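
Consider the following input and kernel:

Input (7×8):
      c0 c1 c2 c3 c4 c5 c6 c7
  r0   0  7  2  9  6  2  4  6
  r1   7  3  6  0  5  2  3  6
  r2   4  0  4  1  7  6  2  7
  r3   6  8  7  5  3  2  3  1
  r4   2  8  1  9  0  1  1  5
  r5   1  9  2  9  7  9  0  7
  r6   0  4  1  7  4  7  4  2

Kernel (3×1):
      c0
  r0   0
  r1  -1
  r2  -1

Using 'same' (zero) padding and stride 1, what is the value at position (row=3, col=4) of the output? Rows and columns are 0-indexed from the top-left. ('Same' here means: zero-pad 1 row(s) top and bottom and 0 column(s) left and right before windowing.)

-3

The receptive field on the zero-padded input at this output position is [7 / 3 / 0]. Elementwise product with the kernel and sum: 3·-1 + 0·-1.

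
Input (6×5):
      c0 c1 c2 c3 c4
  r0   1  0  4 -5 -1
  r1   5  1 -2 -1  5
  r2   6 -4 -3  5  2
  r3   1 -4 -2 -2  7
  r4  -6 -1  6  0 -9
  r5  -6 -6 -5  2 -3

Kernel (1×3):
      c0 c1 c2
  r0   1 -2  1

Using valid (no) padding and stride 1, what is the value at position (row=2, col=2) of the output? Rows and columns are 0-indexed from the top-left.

The receptive field on the input at this output position is [-3 5 2]. Elementwise product with the kernel and sum: -3·1 + 5·-2 + 2·1.

-11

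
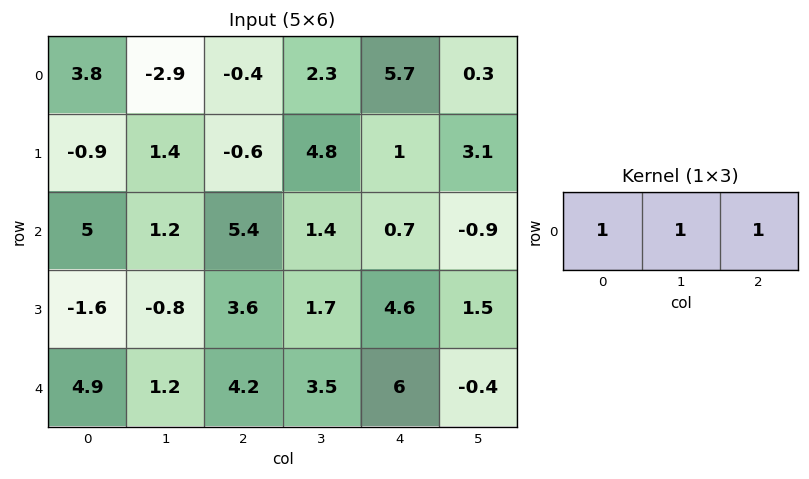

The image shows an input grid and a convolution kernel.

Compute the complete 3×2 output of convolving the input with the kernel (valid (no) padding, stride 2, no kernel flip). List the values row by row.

Output[0,0]: The receptive field on the input at this output position is [3.8 -2.9 -0.4]. Elementwise product with the kernel and sum: 3.8·1 + -2.9·1 + -0.4·1.
Output[0,1]: The receptive field on the input at this output position is [-0.4 2.3 5.7]. Elementwise product with the kernel and sum: -0.4·1 + 2.3·1 + 5.7·1.

0.5 7.6
11.6 7.5
10.3 13.7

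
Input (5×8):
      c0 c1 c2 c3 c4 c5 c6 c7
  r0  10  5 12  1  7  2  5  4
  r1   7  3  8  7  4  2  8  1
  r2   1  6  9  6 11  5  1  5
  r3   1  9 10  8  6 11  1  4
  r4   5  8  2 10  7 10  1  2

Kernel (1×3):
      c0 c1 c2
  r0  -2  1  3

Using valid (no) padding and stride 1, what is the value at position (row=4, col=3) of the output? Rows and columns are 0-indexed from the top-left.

17

The receptive field on the input at this output position is [10 7 10]. Elementwise product with the kernel and sum: 10·-2 + 7·1 + 10·3.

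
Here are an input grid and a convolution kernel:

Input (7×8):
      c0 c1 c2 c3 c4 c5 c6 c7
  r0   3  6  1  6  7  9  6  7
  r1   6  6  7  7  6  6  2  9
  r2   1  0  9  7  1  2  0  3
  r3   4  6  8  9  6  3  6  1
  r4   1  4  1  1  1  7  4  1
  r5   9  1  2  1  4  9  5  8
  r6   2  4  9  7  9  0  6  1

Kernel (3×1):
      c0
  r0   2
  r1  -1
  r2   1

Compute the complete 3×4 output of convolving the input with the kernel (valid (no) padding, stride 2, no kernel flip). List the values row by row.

1 4 9 10
-1 11 -3 -2
-5 9 7 9

Output[0,0]: The receptive field on the input at this output position is [3 / 6 / 1]. Elementwise product with the kernel and sum: 3·2 + 6·-1 + 1·1.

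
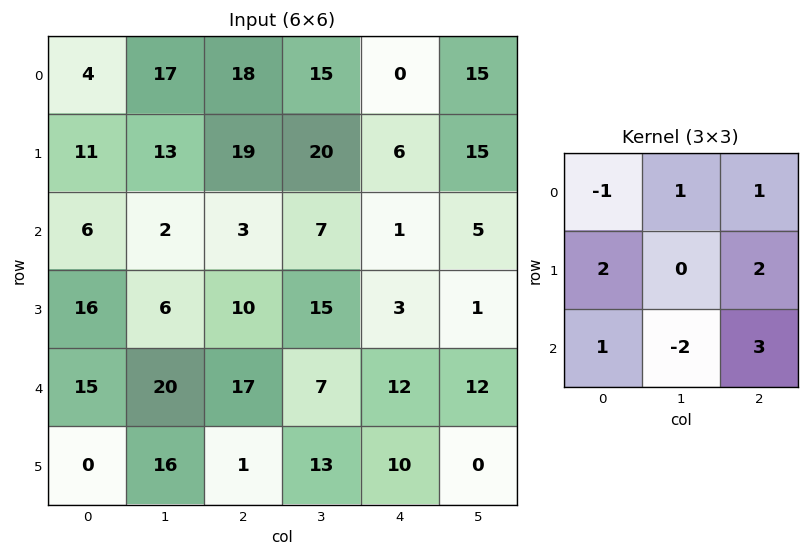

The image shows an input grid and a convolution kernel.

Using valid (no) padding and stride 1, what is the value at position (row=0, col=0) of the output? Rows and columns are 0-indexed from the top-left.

The receptive field on the input at this output position is [4 17 18 / 11 13 19 / 6 2 3]. Elementwise product with the kernel and sum: 4·-1 + 17·1 + 18·1 + 11·2 + 19·2 + 6·1 + 2·-2 + 3·3.

102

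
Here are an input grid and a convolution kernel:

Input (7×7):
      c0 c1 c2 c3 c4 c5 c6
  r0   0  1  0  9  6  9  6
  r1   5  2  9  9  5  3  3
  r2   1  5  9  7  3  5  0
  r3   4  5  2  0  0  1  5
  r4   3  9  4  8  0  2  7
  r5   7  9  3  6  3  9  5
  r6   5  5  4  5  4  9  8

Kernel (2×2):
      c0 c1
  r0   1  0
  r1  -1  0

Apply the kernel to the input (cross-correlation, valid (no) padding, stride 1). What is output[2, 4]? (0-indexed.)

The receptive field on the input at this output position is [3 5 / 0 1]. Elementwise product with the kernel and sum: 3·1 + 0·-1.

3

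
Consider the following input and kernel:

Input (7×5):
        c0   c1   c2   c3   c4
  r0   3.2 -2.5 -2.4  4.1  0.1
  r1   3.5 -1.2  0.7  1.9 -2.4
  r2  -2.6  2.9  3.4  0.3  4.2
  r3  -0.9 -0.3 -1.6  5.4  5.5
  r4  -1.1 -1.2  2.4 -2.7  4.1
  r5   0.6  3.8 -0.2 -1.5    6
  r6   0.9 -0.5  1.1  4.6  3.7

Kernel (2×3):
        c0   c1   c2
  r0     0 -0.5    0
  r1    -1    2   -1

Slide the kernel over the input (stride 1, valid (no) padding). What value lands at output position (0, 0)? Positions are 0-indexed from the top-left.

-5.35

The receptive field on the input at this output position is [3.2 -2.5 -2.4 / 3.5 -1.2 0.7]. Elementwise product with the kernel and sum: -2.5·-0.5 + 3.5·-1 + -1.2·2 + 0.7·-1.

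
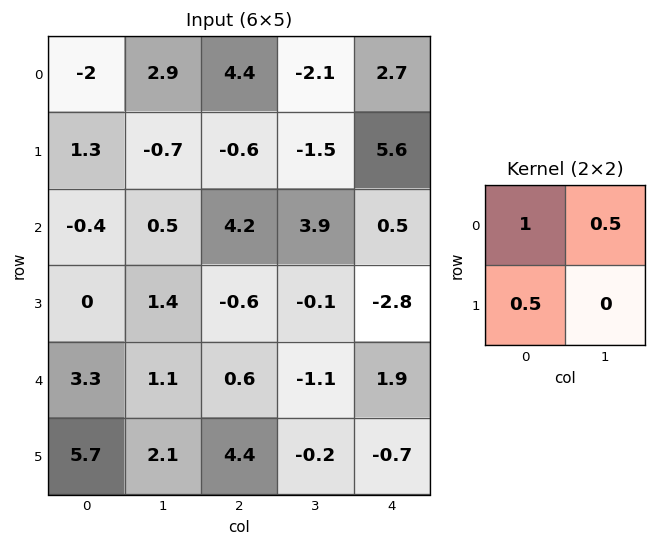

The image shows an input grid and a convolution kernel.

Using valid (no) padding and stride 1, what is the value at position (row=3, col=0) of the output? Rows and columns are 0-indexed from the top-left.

2.35

The receptive field on the input at this output position is [0 1.4 / 3.3 1.1]. Elementwise product with the kernel and sum: 0·1 + 1.4·0.5 + 3.3·0.5.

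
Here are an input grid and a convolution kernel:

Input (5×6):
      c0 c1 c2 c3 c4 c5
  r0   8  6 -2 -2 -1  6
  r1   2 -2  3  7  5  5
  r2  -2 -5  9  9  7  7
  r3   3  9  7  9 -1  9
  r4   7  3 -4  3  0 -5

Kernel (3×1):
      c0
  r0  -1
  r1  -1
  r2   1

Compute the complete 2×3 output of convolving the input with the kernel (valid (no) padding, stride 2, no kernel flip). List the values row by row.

-12 8 3
6 -20 -6

Output[0,0]: The receptive field on the input at this output position is [8 / 2 / -2]. Elementwise product with the kernel and sum: 8·-1 + 2·-1 + -2·1.
Output[0,1]: The receptive field on the input at this output position is [-2 / 3 / 9]. Elementwise product with the kernel and sum: -2·-1 + 3·-1 + 9·1.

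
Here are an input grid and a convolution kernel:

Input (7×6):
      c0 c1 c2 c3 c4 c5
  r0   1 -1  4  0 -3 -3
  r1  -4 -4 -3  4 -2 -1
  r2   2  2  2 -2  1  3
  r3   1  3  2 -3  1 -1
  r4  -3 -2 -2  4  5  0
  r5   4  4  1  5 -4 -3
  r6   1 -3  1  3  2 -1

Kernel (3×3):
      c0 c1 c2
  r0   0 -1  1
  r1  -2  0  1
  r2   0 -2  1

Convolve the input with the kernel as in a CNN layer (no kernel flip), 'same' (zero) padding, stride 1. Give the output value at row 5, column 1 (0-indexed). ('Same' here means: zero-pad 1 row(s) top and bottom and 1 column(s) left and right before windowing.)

0

The receptive field on the zero-padded input at this output position is [-3 -2 -2 / 4 4 1 / 1 -3 1]. Elementwise product with the kernel and sum: -2·-1 + -2·1 + 4·-2 + 1·1 + -3·-2 + 1·1.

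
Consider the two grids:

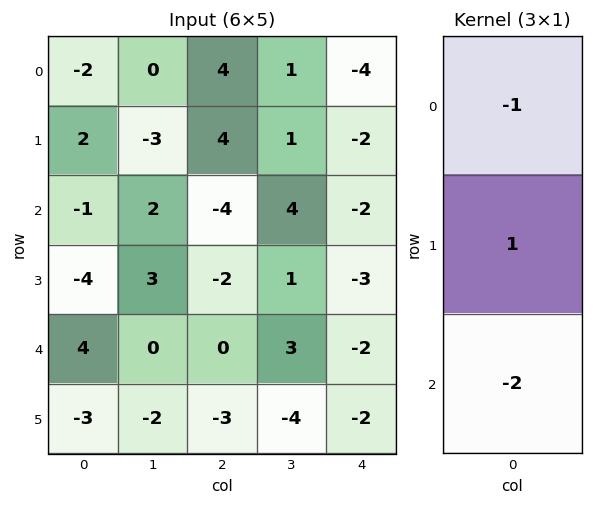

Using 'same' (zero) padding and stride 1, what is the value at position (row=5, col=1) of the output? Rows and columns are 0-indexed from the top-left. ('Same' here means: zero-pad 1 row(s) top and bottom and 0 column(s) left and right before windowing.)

-2

The receptive field on the zero-padded input at this output position is [0 / -2 / 0]. Elementwise product with the kernel and sum: 0·-1 + -2·1 + 0·-2.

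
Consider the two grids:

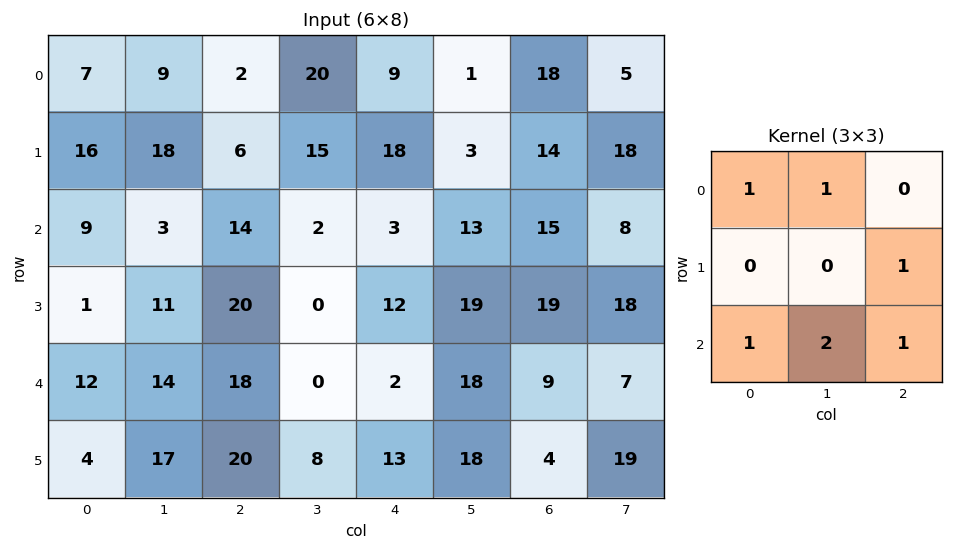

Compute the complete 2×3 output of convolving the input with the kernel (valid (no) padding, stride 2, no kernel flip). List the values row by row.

Output[0,0]: The receptive field on the input at this output position is [7 9 2 / 16 18 6 / 9 3 14]. Elementwise product with the kernel and sum: 7·1 + 9·1 + 6·1 + 9·1 + 3·2 + 14·1.

51 61 68
90 48 82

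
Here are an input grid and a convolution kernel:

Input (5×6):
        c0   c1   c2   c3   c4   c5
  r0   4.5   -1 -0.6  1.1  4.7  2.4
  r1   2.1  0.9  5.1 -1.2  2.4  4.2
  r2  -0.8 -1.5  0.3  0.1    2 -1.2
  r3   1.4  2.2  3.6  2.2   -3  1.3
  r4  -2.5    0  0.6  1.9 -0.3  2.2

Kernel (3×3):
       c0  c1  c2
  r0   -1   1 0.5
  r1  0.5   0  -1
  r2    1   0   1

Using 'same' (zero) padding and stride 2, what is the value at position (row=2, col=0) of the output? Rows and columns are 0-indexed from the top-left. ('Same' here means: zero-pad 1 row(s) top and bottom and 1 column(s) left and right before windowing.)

The receptive field on the zero-padded input at this output position is [0 1.4 2.2 / 0 -2.5 0 / 0 0 0]. Elementwise product with the kernel and sum: 0·-1 + 1.4·1 + 2.2·0.5 + 0·0.5 + 0·-1 + 0·1 + 0·1.

2.5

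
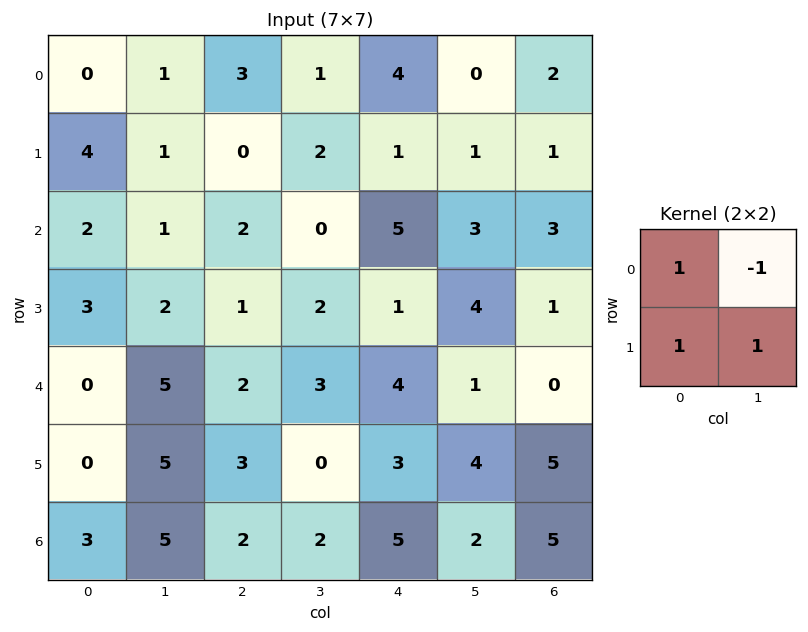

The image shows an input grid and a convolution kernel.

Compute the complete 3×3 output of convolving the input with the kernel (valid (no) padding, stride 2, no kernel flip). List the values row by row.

Output[0,0]: The receptive field on the input at this output position is [0 1 / 4 1]. Elementwise product with the kernel and sum: 0·1 + 1·-1 + 4·1 + 1·1.
Output[0,1]: The receptive field on the input at this output position is [3 1 / 0 2]. Elementwise product with the kernel and sum: 3·1 + 1·-1 + 0·1 + 2·1.

4 4 6
6 5 7
0 2 10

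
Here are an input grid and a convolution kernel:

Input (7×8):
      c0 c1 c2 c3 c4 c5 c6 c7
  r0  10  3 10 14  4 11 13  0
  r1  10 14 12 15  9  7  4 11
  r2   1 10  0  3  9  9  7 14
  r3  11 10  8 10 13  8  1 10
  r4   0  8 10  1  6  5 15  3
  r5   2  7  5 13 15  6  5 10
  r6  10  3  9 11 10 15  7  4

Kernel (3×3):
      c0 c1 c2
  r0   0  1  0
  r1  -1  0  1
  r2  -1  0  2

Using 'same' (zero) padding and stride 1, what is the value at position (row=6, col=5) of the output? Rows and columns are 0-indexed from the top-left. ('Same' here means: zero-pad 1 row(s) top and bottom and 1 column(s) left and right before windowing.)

3

The receptive field on the zero-padded input at this output position is [15 6 5 / 10 15 7 / 0 0 0]. Elementwise product with the kernel and sum: 6·1 + 10·-1 + 7·1 + 0·-1 + 0·2.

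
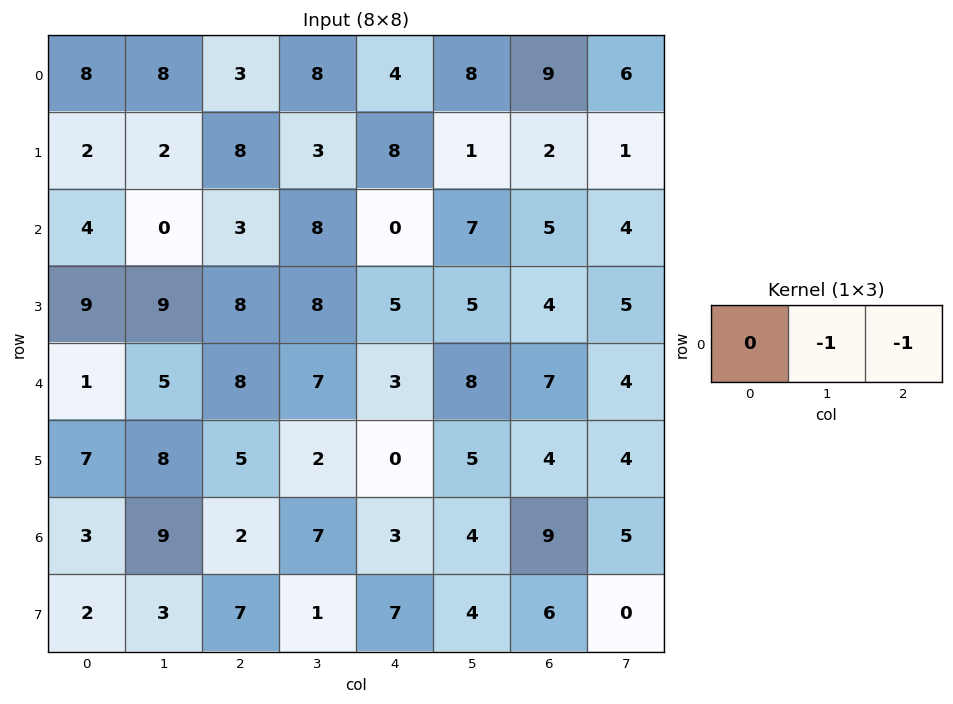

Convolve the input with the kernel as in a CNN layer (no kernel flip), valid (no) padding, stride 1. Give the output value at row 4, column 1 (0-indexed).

-15

The receptive field on the input at this output position is [5 8 7]. Elementwise product with the kernel and sum: 8·-1 + 7·-1.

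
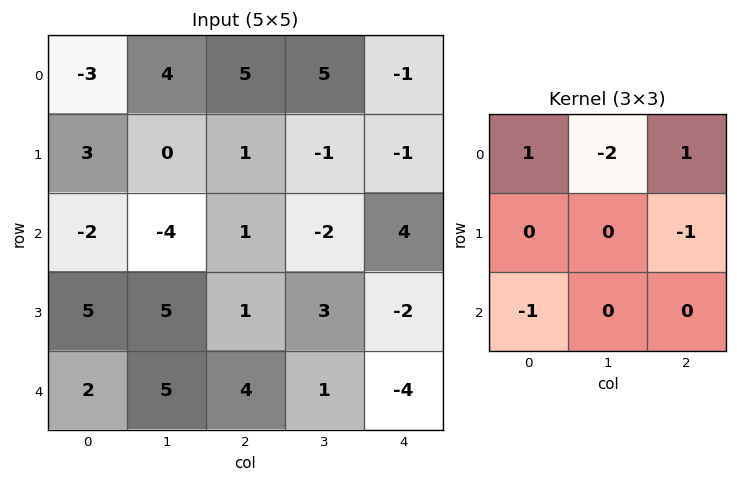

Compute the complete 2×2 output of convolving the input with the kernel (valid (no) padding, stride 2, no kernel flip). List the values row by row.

-5 -6
4 7

Output[0,0]: The receptive field on the input at this output position is [-3 4 5 / 3 0 1 / -2 -4 1]. Elementwise product with the kernel and sum: -3·1 + 4·-2 + 5·1 + 1·-1 + -2·-1.
Output[0,1]: The receptive field on the input at this output position is [5 5 -1 / 1 -1 -1 / 1 -2 4]. Elementwise product with the kernel and sum: 5·1 + 5·-2 + -1·1 + -1·-1 + 1·-1.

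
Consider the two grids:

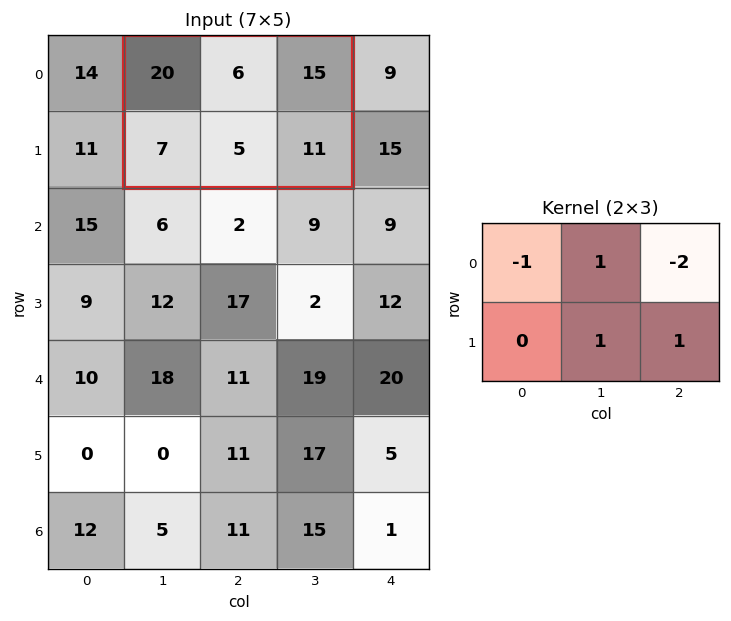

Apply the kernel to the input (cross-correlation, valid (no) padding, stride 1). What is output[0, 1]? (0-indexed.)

-28

The receptive field on the input at this output position is [20 6 15 / 7 5 11]. Elementwise product with the kernel and sum: 20·-1 + 6·1 + 15·-2 + 5·1 + 11·1.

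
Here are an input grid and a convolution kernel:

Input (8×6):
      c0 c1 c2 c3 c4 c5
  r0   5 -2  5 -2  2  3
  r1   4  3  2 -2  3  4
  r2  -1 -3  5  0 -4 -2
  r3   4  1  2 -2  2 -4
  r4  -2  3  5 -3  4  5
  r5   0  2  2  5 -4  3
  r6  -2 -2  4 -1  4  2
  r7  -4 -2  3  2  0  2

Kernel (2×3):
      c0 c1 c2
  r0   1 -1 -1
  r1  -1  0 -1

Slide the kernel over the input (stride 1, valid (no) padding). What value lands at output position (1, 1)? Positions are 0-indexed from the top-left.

6

The receptive field on the input at this output position is [3 2 -2 / -3 5 0]. Elementwise product with the kernel and sum: 3·1 + 2·-1 + -2·-1 + -3·-1 + 0·-1.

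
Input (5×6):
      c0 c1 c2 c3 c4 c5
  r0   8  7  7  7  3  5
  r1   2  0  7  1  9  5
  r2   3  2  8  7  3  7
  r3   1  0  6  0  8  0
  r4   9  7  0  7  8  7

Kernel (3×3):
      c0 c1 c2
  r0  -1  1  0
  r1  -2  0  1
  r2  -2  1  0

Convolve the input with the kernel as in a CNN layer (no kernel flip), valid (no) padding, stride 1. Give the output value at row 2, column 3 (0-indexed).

-10

The receptive field on the input at this output position is [7 3 7 / 0 8 0 / 7 8 7]. Elementwise product with the kernel and sum: 7·-1 + 3·1 + 0·-2 + 0·1 + 7·-2 + 8·1.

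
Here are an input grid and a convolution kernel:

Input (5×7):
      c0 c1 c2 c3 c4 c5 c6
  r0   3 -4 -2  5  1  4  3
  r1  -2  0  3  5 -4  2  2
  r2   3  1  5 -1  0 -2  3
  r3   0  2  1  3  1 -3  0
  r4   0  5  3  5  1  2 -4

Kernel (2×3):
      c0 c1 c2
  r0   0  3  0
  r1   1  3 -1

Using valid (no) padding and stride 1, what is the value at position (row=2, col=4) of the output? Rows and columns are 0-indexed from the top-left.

-14

The receptive field on the input at this output position is [0 -2 3 / 1 -3 0]. Elementwise product with the kernel and sum: -2·3 + 1·1 + -3·3 + 0·-1.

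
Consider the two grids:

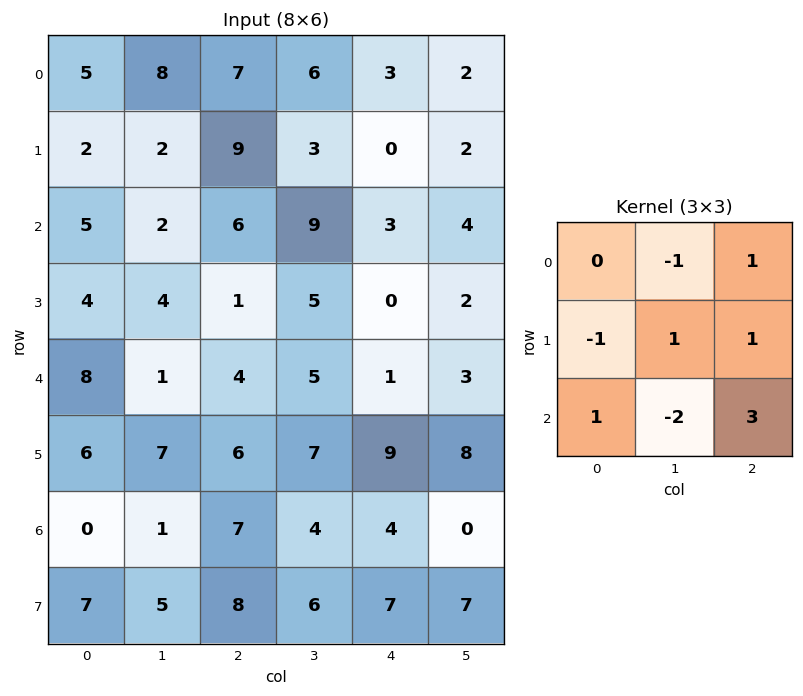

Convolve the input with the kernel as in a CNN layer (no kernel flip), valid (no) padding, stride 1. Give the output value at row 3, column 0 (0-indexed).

4

The receptive field on the input at this output position is [4 4 1 / 8 1 4 / 6 7 6]. Elementwise product with the kernel and sum: 4·-1 + 1·1 + 8·-1 + 1·1 + 4·1 + 6·1 + 7·-2 + 6·3.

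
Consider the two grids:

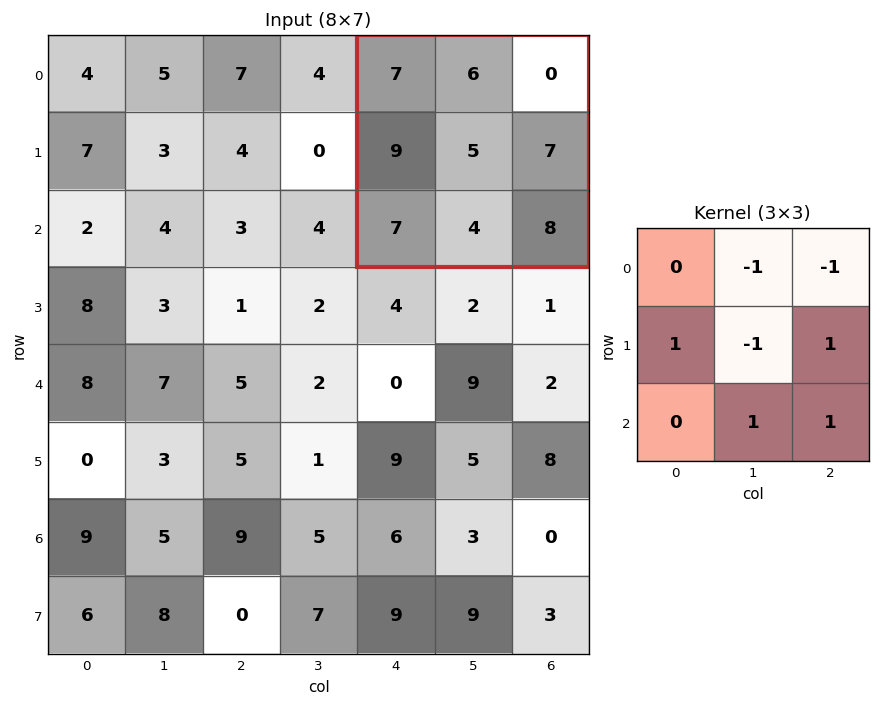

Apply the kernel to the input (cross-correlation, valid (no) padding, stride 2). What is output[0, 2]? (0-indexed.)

17

The receptive field on the input at this output position is [7 6 0 / 9 5 7 / 7 4 8]. Elementwise product with the kernel and sum: 6·-1 + 0·-1 + 9·1 + 5·-1 + 7·1 + 4·1 + 8·1.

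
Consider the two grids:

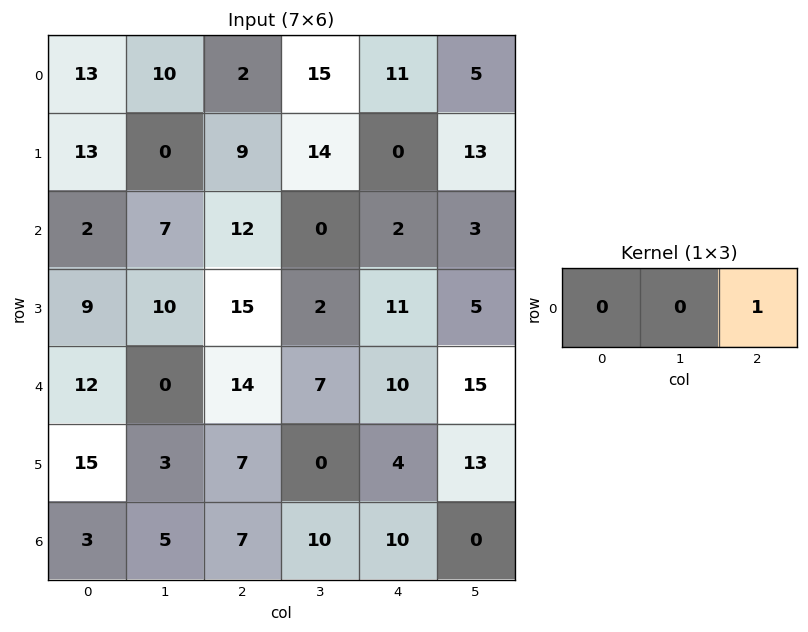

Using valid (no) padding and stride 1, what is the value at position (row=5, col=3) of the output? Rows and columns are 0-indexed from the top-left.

The receptive field on the input at this output position is [0 4 13]. Elementwise product with the kernel and sum: 13·1.

13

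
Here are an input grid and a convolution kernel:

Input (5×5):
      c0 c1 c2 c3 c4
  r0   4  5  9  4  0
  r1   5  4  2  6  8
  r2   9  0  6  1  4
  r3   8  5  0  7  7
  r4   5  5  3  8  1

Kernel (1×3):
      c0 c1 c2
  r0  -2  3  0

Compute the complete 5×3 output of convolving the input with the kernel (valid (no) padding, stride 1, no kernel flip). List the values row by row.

7 17 -6
2 -2 14
-18 18 -9
-1 -10 21
5 -1 18

Output[0,0]: The receptive field on the input at this output position is [4 5 9]. Elementwise product with the kernel and sum: 4·-2 + 5·3.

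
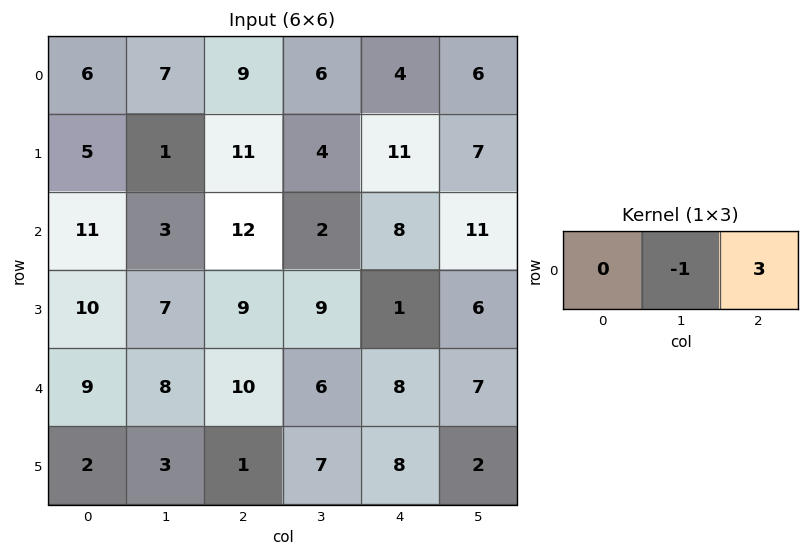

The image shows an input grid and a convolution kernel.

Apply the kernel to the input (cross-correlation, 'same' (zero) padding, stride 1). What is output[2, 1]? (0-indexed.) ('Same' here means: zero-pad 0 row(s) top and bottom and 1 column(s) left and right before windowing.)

33

The receptive field on the zero-padded input at this output position is [11 3 12]. Elementwise product with the kernel and sum: 3·-1 + 12·3.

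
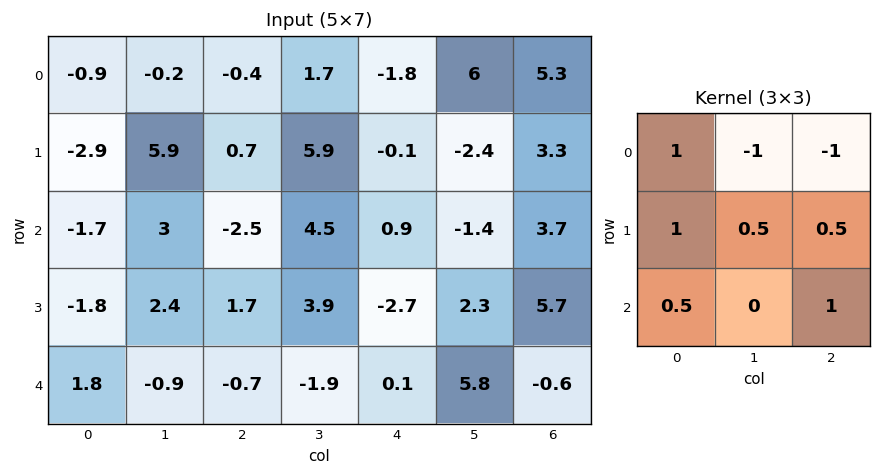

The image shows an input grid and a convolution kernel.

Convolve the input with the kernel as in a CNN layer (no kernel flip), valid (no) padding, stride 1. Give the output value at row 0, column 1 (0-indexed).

The receptive field on the input at this output position is [-0.2 -0.4 1.7 / 5.9 0.7 5.9 / 3 -2.5 4.5]. Elementwise product with the kernel and sum: -0.2·1 + -0.4·-1 + 1.7·-1 + 5.9·1 + 0.7·0.5 + 5.9·0.5 + 3·0.5 + 4.5·1.

13.7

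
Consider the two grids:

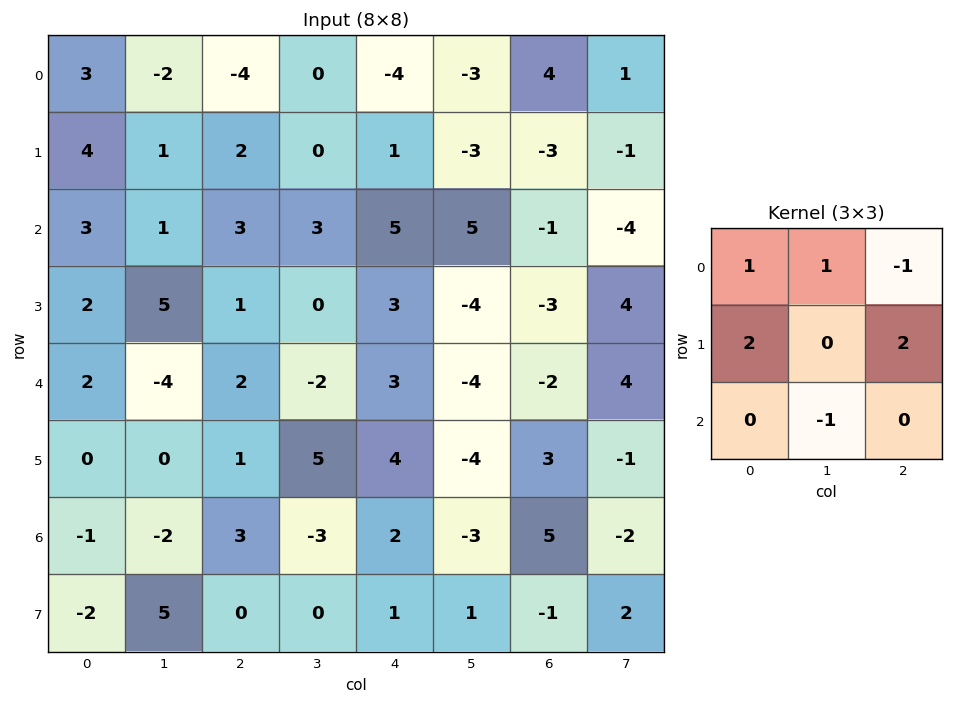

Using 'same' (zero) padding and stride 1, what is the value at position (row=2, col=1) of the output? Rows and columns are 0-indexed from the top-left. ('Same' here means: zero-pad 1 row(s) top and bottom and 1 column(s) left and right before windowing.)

The receptive field on the zero-padded input at this output position is [4 1 2 / 3 1 3 / 2 5 1]. Elementwise product with the kernel and sum: 4·1 + 1·1 + 2·-1 + 3·2 + 3·2 + 5·-1.

10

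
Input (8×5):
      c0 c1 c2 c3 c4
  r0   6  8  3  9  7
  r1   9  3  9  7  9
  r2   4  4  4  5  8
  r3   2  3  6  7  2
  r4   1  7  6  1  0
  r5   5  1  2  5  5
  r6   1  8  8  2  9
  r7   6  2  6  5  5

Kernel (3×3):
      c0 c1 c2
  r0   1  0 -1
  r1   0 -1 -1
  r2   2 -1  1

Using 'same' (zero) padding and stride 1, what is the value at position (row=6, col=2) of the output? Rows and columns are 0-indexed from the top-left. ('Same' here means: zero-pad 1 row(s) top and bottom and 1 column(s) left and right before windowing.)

-11

The receptive field on the zero-padded input at this output position is [1 2 5 / 8 8 2 / 2 6 5]. Elementwise product with the kernel and sum: 1·1 + 5·-1 + 8·-1 + 2·-1 + 2·2 + 6·-1 + 5·1.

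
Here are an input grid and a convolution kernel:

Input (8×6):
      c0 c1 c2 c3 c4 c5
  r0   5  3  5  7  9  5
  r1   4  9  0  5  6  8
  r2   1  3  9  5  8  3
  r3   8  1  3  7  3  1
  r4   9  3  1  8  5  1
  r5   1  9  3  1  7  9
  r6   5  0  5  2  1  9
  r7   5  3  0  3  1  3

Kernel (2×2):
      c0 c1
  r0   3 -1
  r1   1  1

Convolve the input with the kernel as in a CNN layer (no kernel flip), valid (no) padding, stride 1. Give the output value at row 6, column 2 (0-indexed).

16

The receptive field on the input at this output position is [5 2 / 0 3]. Elementwise product with the kernel and sum: 5·3 + 2·-1 + 0·1 + 3·1.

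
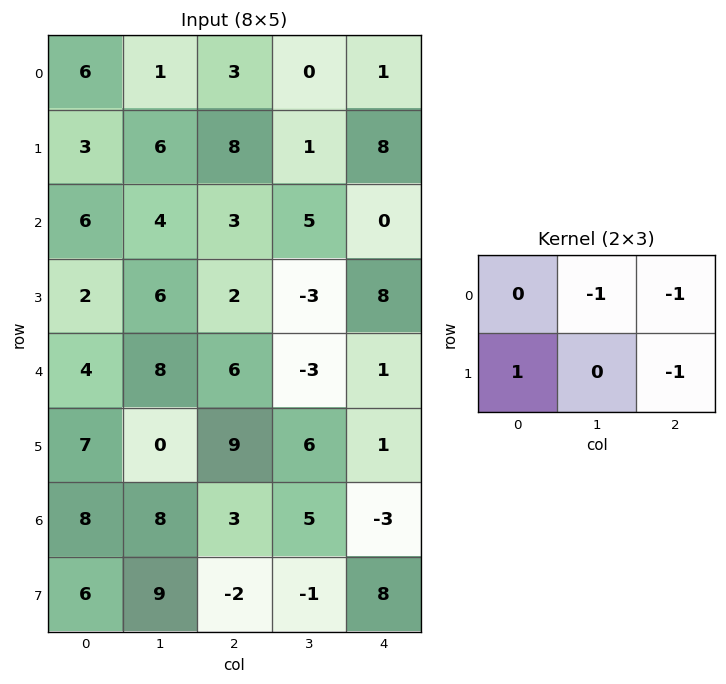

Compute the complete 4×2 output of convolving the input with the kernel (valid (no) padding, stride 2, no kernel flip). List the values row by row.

Output[0,0]: The receptive field on the input at this output position is [6 1 3 / 3 6 8]. Elementwise product with the kernel and sum: 1·-1 + 3·-1 + 3·1 + 8·-1.

-9 -1
-7 -11
-16 10
-3 -12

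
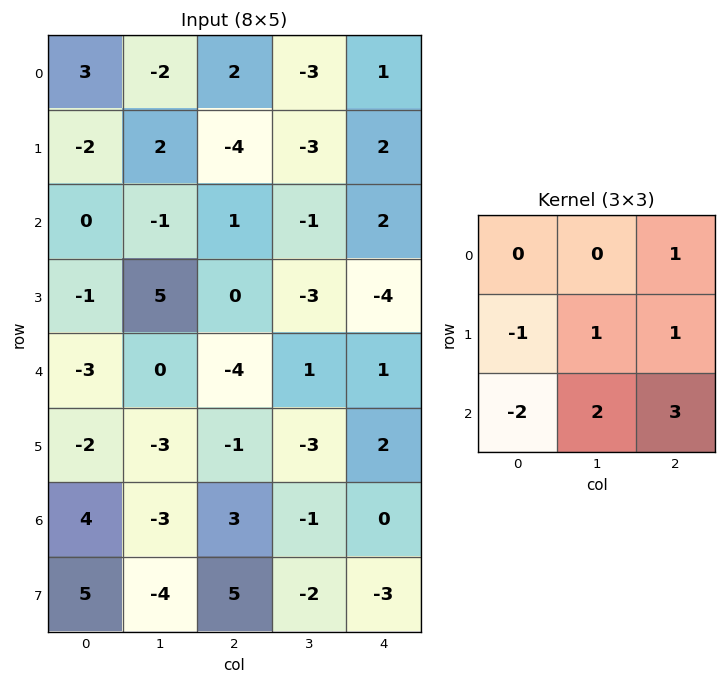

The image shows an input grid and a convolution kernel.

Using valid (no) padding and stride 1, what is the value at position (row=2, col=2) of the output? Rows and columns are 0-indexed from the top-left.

8

The receptive field on the input at this output position is [1 -1 2 / 0 -3 -4 / -4 1 1]. Elementwise product with the kernel and sum: 2·1 + 0·-1 + -3·1 + -4·1 + -4·-2 + 1·2 + 1·3.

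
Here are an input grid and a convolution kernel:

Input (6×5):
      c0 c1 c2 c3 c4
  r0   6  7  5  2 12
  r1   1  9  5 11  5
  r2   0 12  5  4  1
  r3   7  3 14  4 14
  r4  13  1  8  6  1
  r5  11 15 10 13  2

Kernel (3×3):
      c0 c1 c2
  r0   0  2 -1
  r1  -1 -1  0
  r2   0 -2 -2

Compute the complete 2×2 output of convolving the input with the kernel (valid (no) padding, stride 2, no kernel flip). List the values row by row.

-35 -34
-9 -25

Output[0,0]: The receptive field on the input at this output position is [6 7 5 / 1 9 5 / 0 12 5]. Elementwise product with the kernel and sum: 7·2 + 5·-1 + 1·-1 + 9·-1 + 12·-2 + 5·-2.
Output[0,1]: The receptive field on the input at this output position is [5 2 12 / 5 11 5 / 5 4 1]. Elementwise product with the kernel and sum: 2·2 + 12·-1 + 5·-1 + 11·-1 + 4·-2 + 1·-2.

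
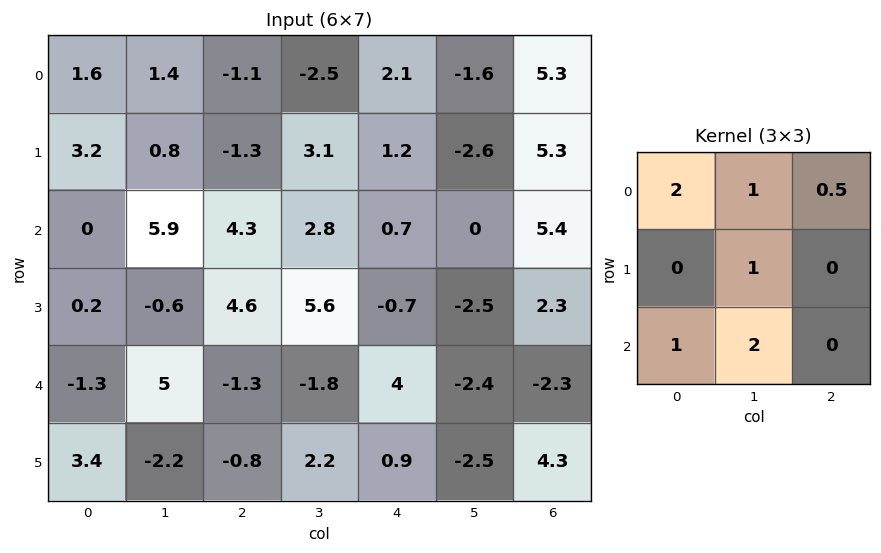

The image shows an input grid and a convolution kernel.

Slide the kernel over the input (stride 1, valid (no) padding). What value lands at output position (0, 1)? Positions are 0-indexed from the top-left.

The receptive field on the input at this output position is [1.4 -1.1 -2.5 / 0.8 -1.3 3.1 / 5.9 4.3 2.8]. Elementwise product with the kernel and sum: 1.4·2 + -1.1·1 + -2.5·0.5 + -1.3·1 + 5.9·1 + 4.3·2.

13.65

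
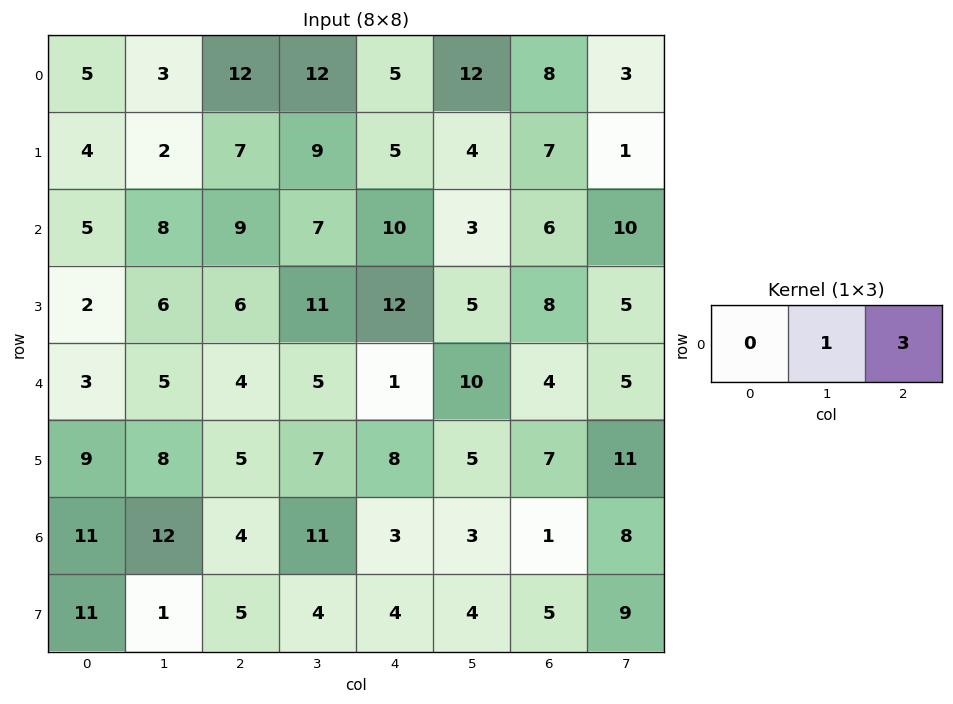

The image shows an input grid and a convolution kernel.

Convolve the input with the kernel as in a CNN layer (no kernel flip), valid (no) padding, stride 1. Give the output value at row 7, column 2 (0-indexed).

The receptive field on the input at this output position is [5 4 4]. Elementwise product with the kernel and sum: 4·1 + 4·3.

16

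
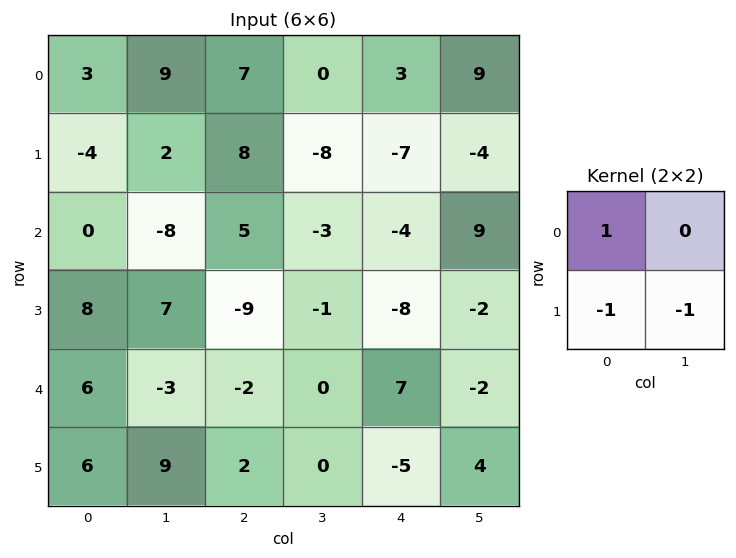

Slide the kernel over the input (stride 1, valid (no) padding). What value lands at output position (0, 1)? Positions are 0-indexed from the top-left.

-1

The receptive field on the input at this output position is [9 7 / 2 8]. Elementwise product with the kernel and sum: 9·1 + 2·-1 + 8·-1.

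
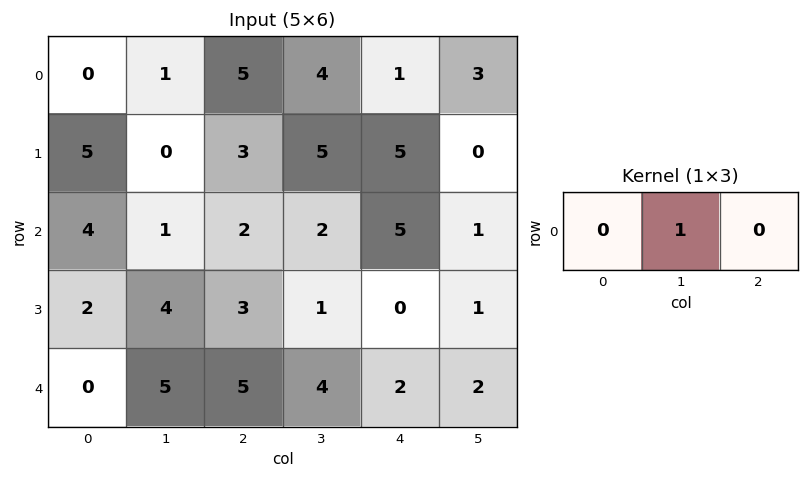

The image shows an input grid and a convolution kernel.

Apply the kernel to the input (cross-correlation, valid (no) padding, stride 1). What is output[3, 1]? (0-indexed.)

3

The receptive field on the input at this output position is [4 3 1]. Elementwise product with the kernel and sum: 3·1.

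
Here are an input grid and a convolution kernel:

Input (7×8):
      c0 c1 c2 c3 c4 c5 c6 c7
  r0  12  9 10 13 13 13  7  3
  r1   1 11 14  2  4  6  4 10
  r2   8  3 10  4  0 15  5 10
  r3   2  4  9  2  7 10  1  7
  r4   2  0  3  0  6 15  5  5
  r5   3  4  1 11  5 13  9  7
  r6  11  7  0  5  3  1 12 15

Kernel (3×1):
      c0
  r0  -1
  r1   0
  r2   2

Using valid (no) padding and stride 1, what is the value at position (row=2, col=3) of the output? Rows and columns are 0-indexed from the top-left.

-4

The receptive field on the input at this output position is [4 / 2 / 0]. Elementwise product with the kernel and sum: 4·-1 + 0·2.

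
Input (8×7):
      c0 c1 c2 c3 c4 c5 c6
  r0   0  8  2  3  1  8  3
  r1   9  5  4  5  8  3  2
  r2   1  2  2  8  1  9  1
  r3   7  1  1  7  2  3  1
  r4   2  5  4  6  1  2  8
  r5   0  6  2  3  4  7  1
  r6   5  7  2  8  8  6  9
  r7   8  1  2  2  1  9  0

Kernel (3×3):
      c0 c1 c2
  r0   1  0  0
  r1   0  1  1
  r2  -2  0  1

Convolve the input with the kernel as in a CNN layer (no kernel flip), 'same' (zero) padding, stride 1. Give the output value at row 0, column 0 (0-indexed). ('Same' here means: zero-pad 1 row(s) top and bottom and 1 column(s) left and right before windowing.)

The receptive field on the zero-padded input at this output position is [0 0 0 / 0 0 8 / 0 9 5]. Elementwise product with the kernel and sum: 0·1 + 0·1 + 8·1 + 0·-2 + 5·1.

13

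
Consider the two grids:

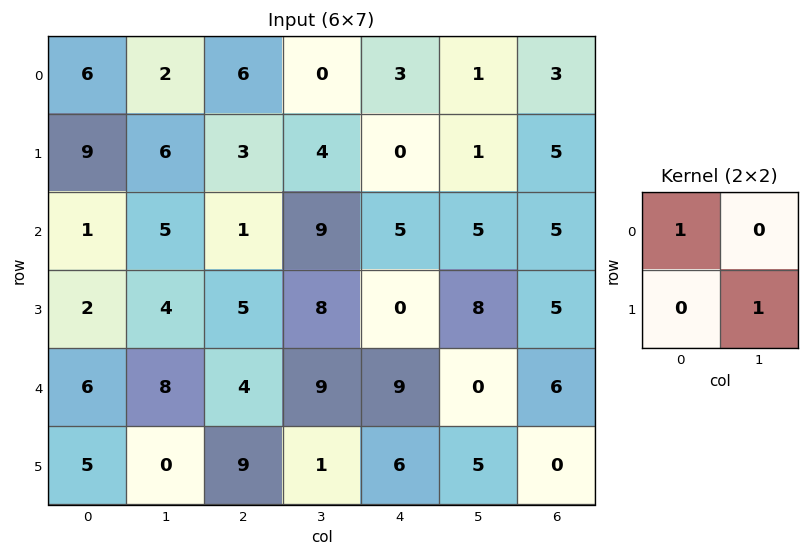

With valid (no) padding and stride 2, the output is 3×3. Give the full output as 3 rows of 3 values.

12 10 4
5 9 13
6 5 14

Output[0,0]: The receptive field on the input at this output position is [6 2 / 9 6]. Elementwise product with the kernel and sum: 6·1 + 6·1.
Output[0,1]: The receptive field on the input at this output position is [6 0 / 3 4]. Elementwise product with the kernel and sum: 6·1 + 4·1.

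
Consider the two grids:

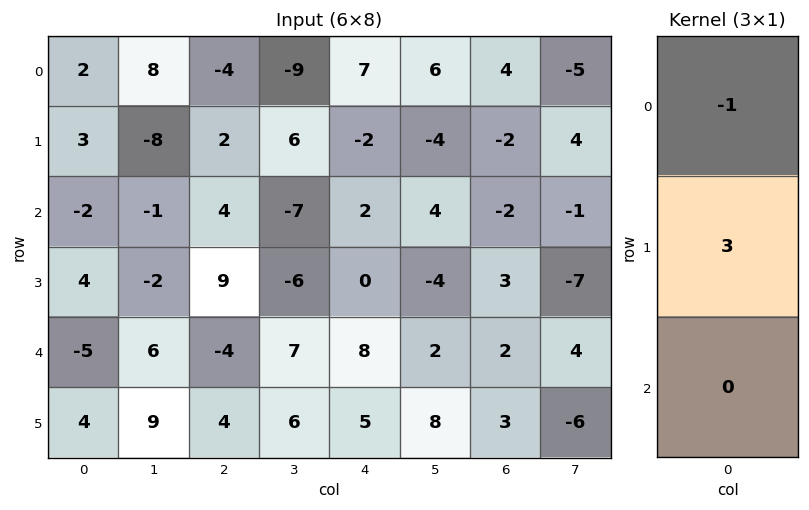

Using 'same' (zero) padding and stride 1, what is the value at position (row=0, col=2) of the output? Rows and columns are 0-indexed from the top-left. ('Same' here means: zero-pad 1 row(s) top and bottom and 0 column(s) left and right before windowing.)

-12

The receptive field on the zero-padded input at this output position is [0 / -4 / 2]. Elementwise product with the kernel and sum: 0·-1 + -4·3.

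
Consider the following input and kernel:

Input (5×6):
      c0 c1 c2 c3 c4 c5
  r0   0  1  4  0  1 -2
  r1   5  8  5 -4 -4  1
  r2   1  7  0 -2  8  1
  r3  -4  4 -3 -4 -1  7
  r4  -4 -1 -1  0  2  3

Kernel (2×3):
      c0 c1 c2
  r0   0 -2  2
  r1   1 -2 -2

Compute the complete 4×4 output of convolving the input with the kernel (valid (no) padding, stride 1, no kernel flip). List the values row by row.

-15 -2 23 -4
-19 -7 -12 -10
-20 14 27 -30
-14 -1 1 6

Output[0,0]: The receptive field on the input at this output position is [0 1 4 / 5 8 5]. Elementwise product with the kernel and sum: 1·-2 + 4·2 + 5·1 + 8·-2 + 5·-2.
Output[0,1]: The receptive field on the input at this output position is [1 4 0 / 8 5 -4]. Elementwise product with the kernel and sum: 4·-2 + 0·2 + 8·1 + 5·-2 + -4·-2.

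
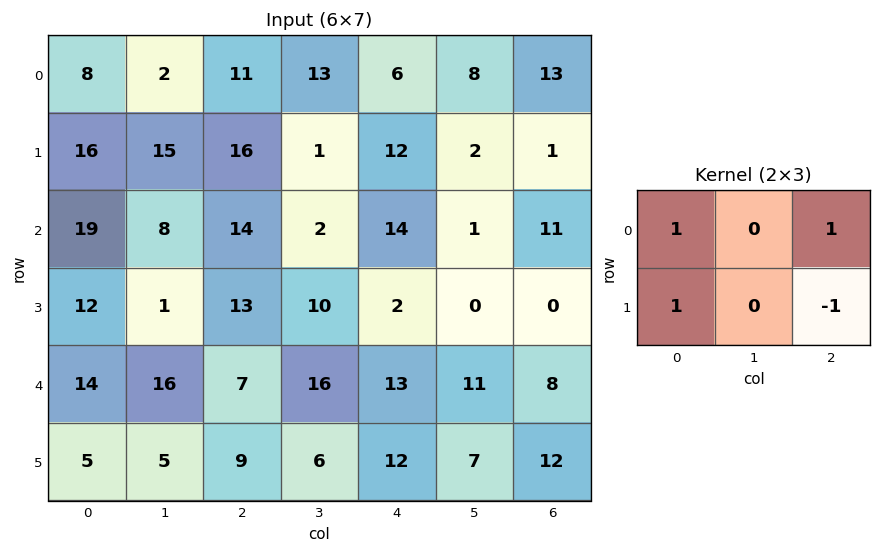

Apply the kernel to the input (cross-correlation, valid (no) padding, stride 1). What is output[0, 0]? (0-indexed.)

19

The receptive field on the input at this output position is [8 2 11 / 16 15 16]. Elementwise product with the kernel and sum: 8·1 + 11·1 + 16·1 + 16·-1.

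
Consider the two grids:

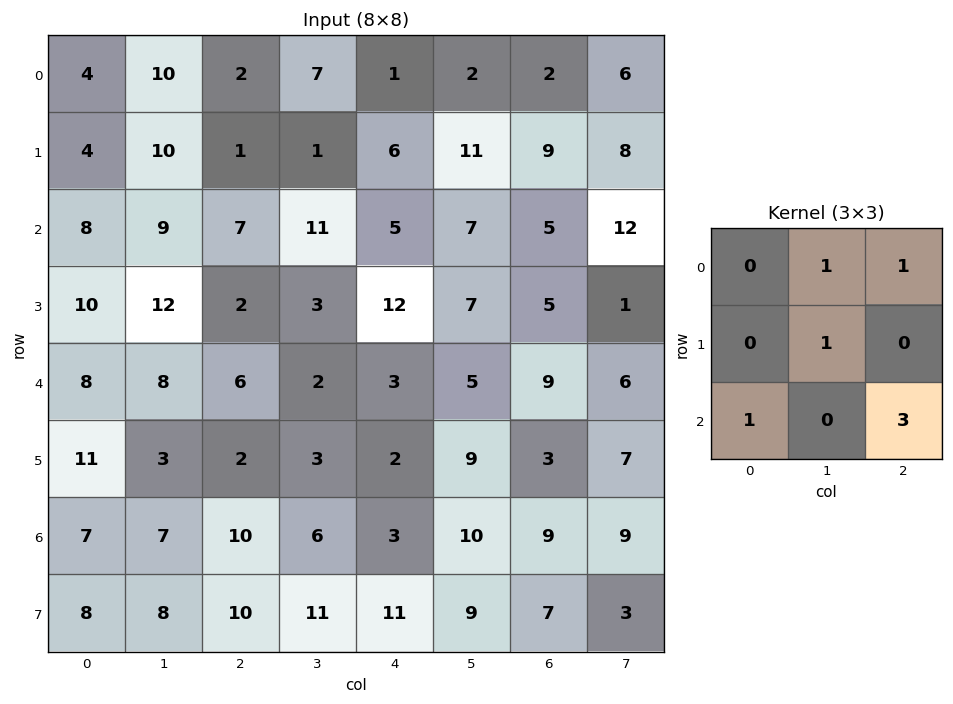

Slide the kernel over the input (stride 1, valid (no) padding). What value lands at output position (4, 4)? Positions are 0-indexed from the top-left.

The receptive field on the input at this output position is [3 5 9 / 2 9 3 / 3 10 9]. Elementwise product with the kernel and sum: 5·1 + 9·1 + 9·1 + 3·1 + 9·3.

53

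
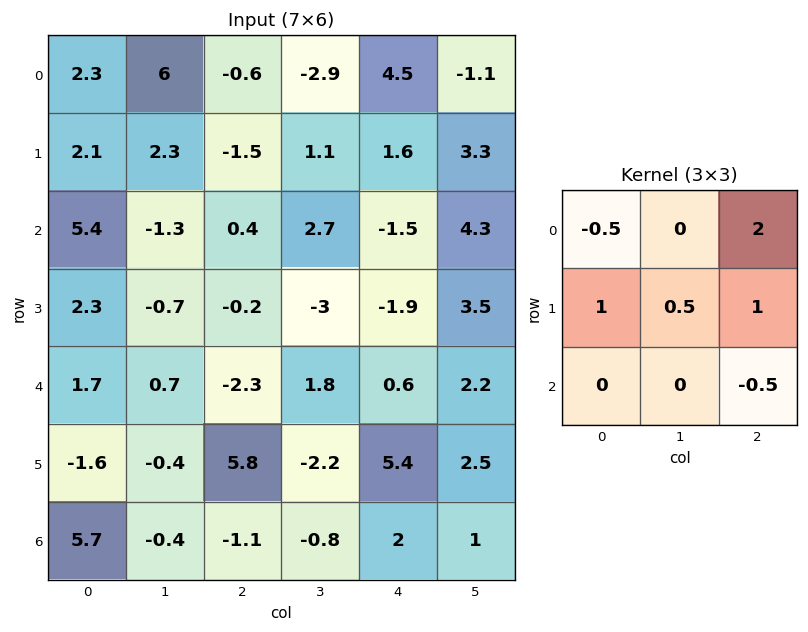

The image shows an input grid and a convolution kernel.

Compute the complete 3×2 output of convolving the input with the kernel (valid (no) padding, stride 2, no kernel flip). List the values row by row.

Output[0,0]: The receptive field on the input at this output position is [2.3 6 -0.6 / 2.1 2.3 -1.5 / 5.4 -1.3 0.4]. Elementwise product with the kernel and sum: 2.3·-0.5 + -0.6·2 + 2.1·1 + 2.3·0.5 + -1.5·1 + 0.4·-0.5.
Output[0,1]: The receptive field on the input at this output position is [-0.6 -2.9 4.5 / -1.5 1.1 1.6 / 0.4 2.7 -1.5]. Elementwise product with the kernel and sum: -0.6·-0.5 + 4.5·2 + -1.5·1 + 1.1·0.5 + 1.6·1 + -1.5·-0.5.

-0.8 10.7
1 -7.1
-0.9 11.45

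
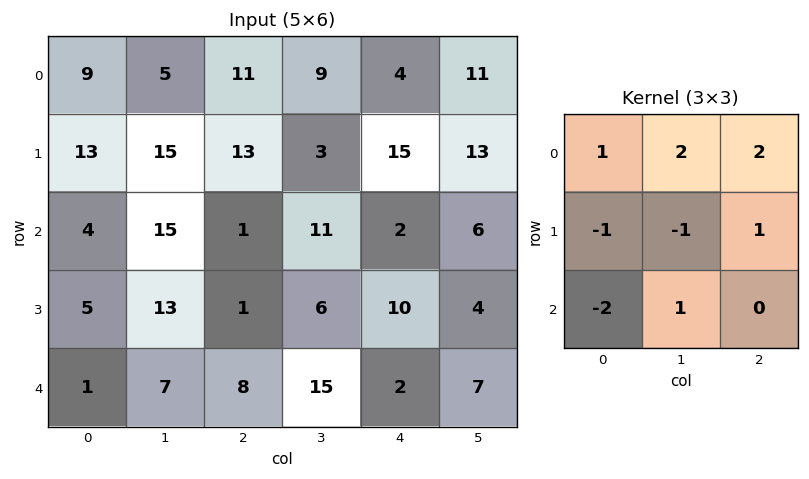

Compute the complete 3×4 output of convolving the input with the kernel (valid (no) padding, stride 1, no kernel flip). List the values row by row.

33 -9 45 14
54 17 43 50
24 25 29 -13

Output[0,0]: The receptive field on the input at this output position is [9 5 11 / 13 15 13 / 4 15 1]. Elementwise product with the kernel and sum: 9·1 + 5·2 + 11·2 + 13·-1 + 15·-1 + 13·1 + 4·-2 + 15·1.
Output[0,1]: The receptive field on the input at this output position is [5 11 9 / 15 13 3 / 15 1 11]. Elementwise product with the kernel and sum: 5·1 + 11·2 + 9·2 + 15·-1 + 13·-1 + 3·1 + 15·-2 + 1·1.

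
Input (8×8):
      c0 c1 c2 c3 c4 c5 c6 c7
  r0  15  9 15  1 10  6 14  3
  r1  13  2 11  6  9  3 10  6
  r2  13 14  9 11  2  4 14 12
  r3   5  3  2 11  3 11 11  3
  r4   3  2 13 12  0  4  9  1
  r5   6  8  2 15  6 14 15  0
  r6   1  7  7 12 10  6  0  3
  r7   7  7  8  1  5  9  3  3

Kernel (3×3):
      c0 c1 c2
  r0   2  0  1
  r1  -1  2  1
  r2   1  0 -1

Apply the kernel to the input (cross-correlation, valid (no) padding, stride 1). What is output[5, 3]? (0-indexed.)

The receptive field on the input at this output position is [15 6 14 / 12 10 6 / 1 5 9]. Elementwise product with the kernel and sum: 15·2 + 14·1 + 12·-1 + 10·2 + 6·1 + 1·1 + 9·-1.

50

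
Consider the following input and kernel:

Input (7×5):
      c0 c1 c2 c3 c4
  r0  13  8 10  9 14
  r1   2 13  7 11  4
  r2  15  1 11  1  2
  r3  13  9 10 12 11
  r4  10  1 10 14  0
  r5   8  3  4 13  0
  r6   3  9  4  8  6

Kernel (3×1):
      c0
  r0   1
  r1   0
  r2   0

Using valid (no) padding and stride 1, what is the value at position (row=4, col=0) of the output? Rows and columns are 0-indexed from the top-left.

The receptive field on the input at this output position is [10 / 8 / 3]. Elementwise product with the kernel and sum: 10·1.

10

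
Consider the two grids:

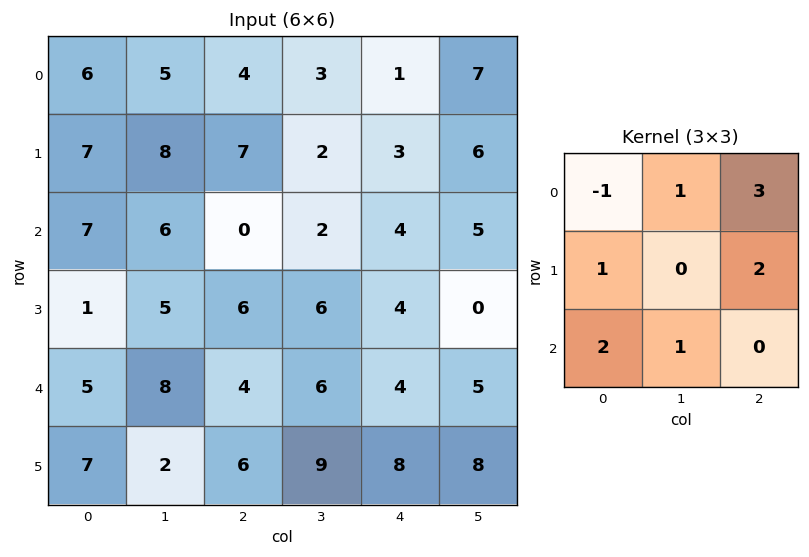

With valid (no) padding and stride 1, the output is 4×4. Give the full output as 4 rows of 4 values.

Output[0,0]: The receptive field on the input at this output position is [6 5 4 / 7 8 7 / 7 6 0]. Elementwise product with the kernel and sum: 6·-1 + 5·1 + 4·3 + 7·1 + 7·2 + 7·2 + 6·1.
Output[0,1]: The receptive field on the input at this output position is [5 4 3 / 8 7 2 / 6 0 2]. Elementwise product with the kernel and sum: 5·-1 + 4·1 + 3·3 + 8·1 + 2·2 + 6·2 + 0·1.

52 32 17 41
36 31 30 47
30 37 42 39
51 49 45 40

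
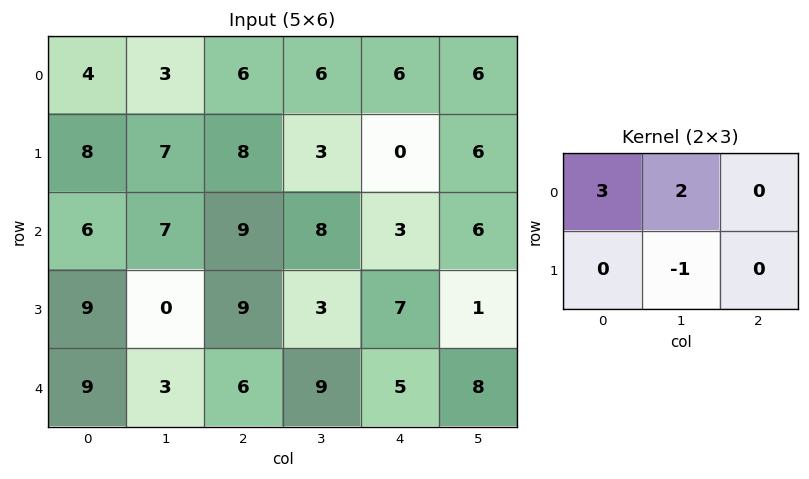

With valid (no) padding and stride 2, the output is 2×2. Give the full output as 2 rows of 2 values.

11 27
32 40

Output[0,0]: The receptive field on the input at this output position is [4 3 6 / 8 7 8]. Elementwise product with the kernel and sum: 4·3 + 3·2 + 7·-1.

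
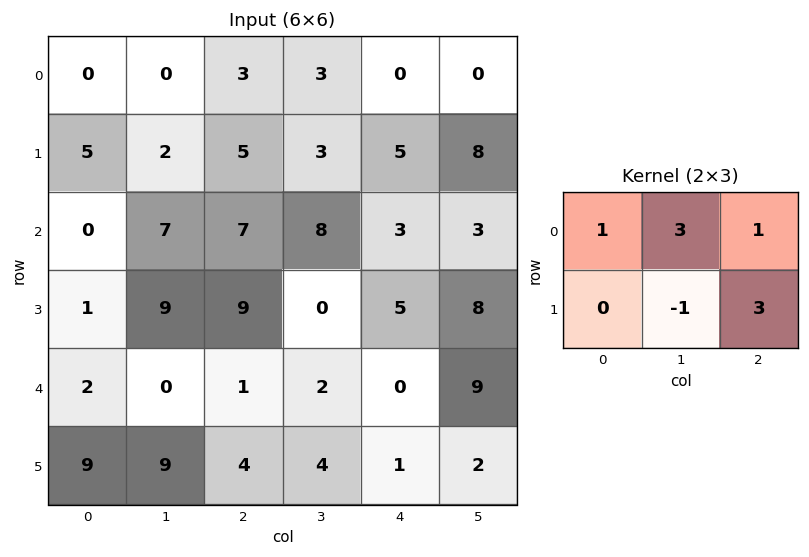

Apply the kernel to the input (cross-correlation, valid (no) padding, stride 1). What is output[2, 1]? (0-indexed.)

27

The receptive field on the input at this output position is [7 7 8 / 9 9 0]. Elementwise product with the kernel and sum: 7·1 + 7·3 + 8·1 + 9·-1 + 0·3.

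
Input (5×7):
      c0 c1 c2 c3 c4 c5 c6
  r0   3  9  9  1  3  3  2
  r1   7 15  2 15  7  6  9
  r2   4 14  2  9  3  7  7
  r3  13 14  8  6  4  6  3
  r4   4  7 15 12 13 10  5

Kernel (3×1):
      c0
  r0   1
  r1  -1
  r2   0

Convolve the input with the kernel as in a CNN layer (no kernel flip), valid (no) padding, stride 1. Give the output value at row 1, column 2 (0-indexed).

0

The receptive field on the input at this output position is [2 / 2 / 8]. Elementwise product with the kernel and sum: 2·1 + 2·-1.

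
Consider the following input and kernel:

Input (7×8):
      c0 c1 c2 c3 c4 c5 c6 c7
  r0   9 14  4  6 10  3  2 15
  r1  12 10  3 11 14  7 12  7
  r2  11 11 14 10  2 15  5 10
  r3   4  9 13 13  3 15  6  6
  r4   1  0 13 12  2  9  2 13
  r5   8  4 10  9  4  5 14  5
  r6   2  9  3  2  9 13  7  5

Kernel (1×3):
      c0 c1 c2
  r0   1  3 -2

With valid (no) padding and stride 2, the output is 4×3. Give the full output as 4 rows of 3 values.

Output[0,0]: The receptive field on the input at this output position is [9 14 4]. Elementwise product with the kernel and sum: 9·1 + 14·3 + 4·-2.
Output[0,1]: The receptive field on the input at this output position is [4 6 10]. Elementwise product with the kernel and sum: 4·1 + 6·3 + 10·-2.

43 2 15
16 40 37
-25 45 25
23 -9 34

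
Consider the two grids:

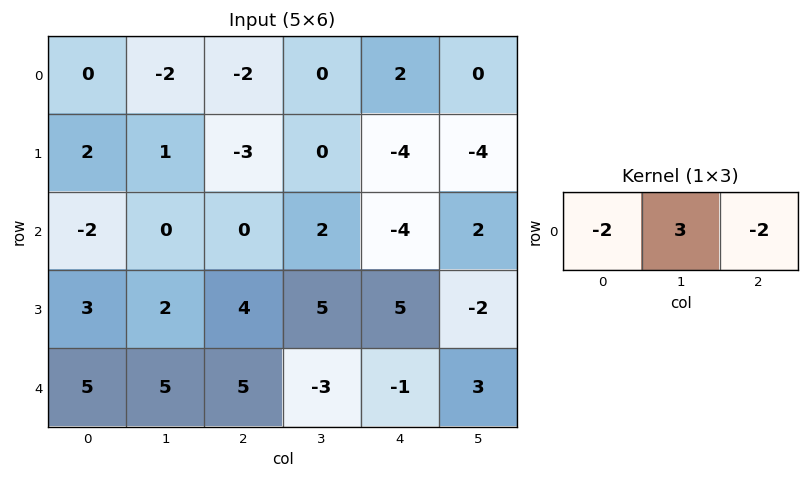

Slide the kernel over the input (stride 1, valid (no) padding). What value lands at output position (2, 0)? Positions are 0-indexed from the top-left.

The receptive field on the input at this output position is [-2 0 0]. Elementwise product with the kernel and sum: -2·-2 + 0·3 + 0·-2.

4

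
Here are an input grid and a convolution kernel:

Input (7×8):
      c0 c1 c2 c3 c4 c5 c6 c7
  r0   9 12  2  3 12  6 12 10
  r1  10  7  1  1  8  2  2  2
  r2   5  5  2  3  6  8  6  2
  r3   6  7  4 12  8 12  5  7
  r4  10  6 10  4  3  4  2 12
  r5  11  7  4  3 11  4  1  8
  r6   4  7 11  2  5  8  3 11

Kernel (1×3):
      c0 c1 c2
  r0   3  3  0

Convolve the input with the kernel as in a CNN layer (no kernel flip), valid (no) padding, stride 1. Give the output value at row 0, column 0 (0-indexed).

The receptive field on the input at this output position is [9 12 2]. Elementwise product with the kernel and sum: 9·3 + 12·3.

63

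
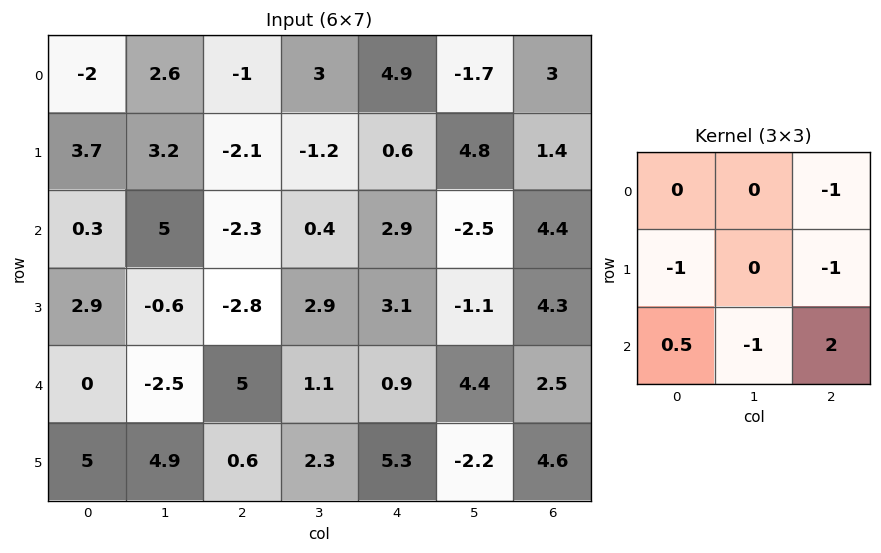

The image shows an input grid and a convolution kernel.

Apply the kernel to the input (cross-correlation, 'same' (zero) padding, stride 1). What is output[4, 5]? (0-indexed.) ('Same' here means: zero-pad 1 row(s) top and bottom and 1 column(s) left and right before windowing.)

6.35

The receptive field on the zero-padded input at this output position is [3.1 -1.1 4.3 / 0.9 4.4 2.5 / 5.3 -2.2 4.6]. Elementwise product with the kernel and sum: 4.3·-1 + 0.9·-1 + 2.5·-1 + 5.3·0.5 + -2.2·-1 + 4.6·2.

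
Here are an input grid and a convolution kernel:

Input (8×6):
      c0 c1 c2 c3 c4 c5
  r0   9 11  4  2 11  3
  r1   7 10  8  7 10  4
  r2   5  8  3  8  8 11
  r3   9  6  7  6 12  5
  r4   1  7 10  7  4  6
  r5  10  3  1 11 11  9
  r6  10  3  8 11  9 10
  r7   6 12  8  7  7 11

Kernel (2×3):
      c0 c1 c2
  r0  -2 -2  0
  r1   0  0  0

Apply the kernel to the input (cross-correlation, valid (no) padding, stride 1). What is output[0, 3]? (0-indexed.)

The receptive field on the input at this output position is [2 11 3 / 7 10 4]. Elementwise product with the kernel and sum: 2·-2 + 11·-2.

-26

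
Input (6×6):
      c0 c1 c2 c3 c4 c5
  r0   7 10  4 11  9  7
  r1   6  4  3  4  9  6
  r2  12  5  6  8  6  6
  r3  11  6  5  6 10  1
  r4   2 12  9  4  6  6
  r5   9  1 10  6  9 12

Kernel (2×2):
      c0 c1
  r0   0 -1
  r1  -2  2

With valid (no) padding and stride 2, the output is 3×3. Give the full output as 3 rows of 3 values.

Output[0,0]: The receptive field on the input at this output position is [7 10 / 6 4]. Elementwise product with the kernel and sum: 10·-1 + 6·-2 + 4·2.

-14 -9 -13
-15 -6 -24
-28 -12 0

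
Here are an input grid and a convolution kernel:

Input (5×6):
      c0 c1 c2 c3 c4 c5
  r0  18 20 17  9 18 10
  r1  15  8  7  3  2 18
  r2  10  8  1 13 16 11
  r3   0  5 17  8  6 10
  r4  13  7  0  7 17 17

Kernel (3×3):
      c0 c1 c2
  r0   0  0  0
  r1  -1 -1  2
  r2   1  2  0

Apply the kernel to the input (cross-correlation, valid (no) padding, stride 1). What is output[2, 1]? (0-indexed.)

1

The receptive field on the input at this output position is [8 1 13 / 5 17 8 / 7 0 7]. Elementwise product with the kernel and sum: 5·-1 + 17·-1 + 8·2 + 7·1 + 0·2.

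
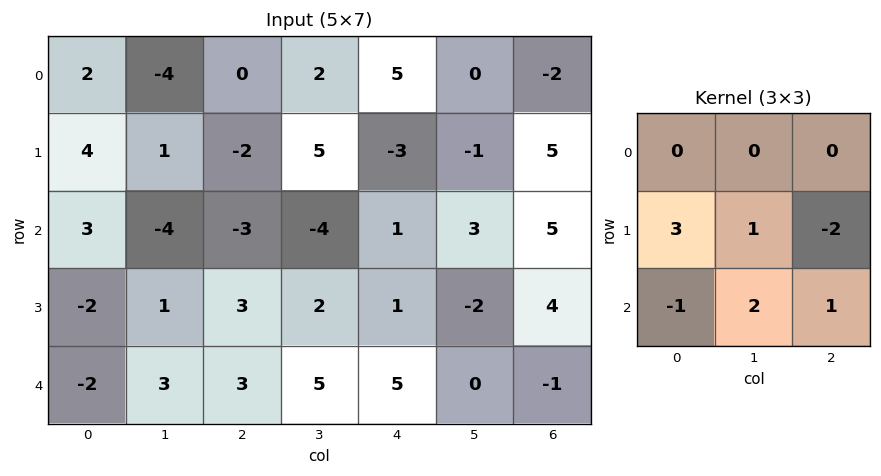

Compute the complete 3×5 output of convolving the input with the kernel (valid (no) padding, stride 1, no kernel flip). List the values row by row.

Output[0,0]: The receptive field on the input at this output position is [2 -4 0 / 4 1 -2 / 3 -4 -3]. Elementwise product with the kernel and sum: 4·3 + 1·1 + -2·-2 + 3·-1 + -4·2 + -3·1.

3 -15 1 23 -10
18 0 -13 -19 -5
0 10 21 16 -13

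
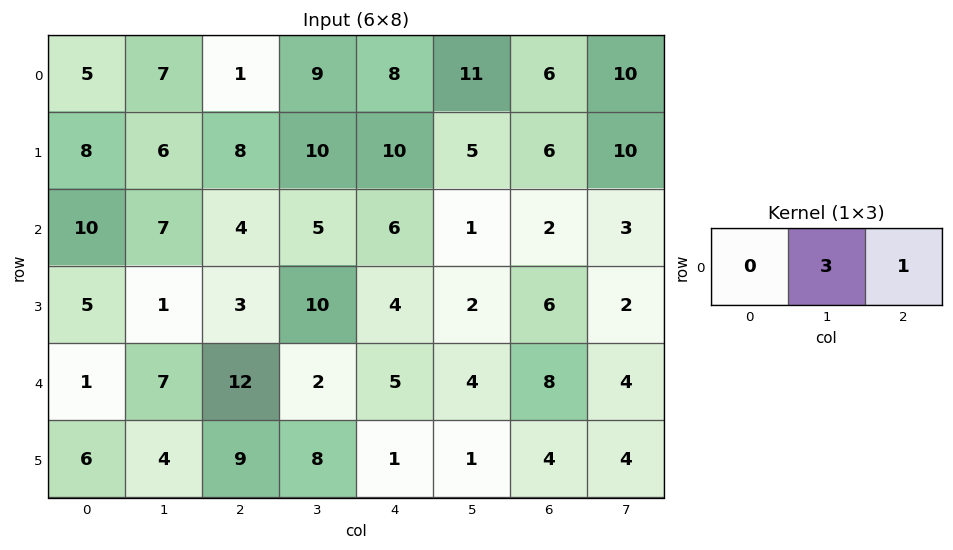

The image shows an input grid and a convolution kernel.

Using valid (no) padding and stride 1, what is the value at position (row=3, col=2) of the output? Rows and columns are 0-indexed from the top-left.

The receptive field on the input at this output position is [3 10 4]. Elementwise product with the kernel and sum: 10·3 + 4·1.

34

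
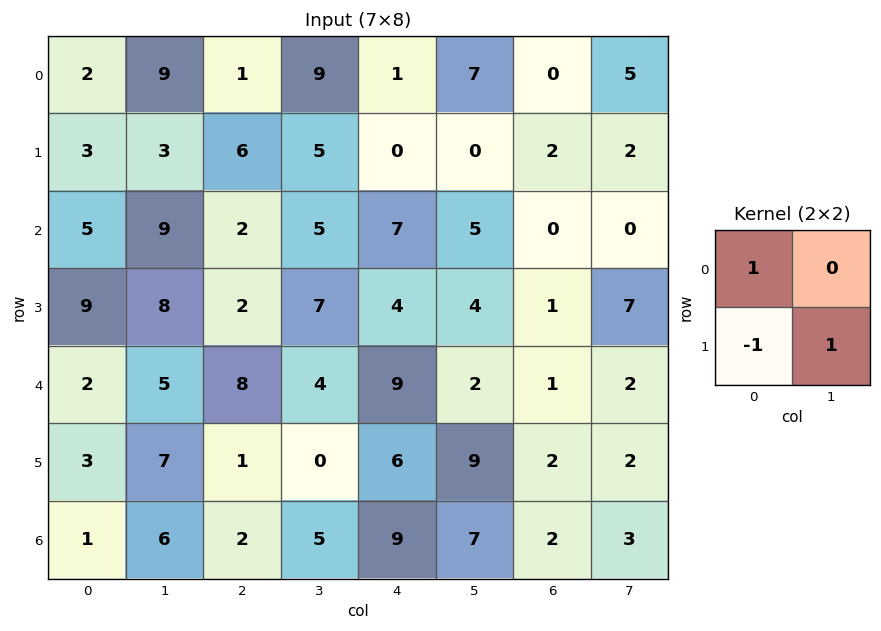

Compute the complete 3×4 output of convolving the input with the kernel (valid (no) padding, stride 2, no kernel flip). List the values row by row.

Output[0,0]: The receptive field on the input at this output position is [2 9 / 3 3]. Elementwise product with the kernel and sum: 2·1 + 3·-1 + 3·1.
Output[0,1]: The receptive field on the input at this output position is [1 9 / 6 5]. Elementwise product with the kernel and sum: 1·1 + 6·-1 + 5·1.

2 0 1 0
4 7 7 6
6 7 12 1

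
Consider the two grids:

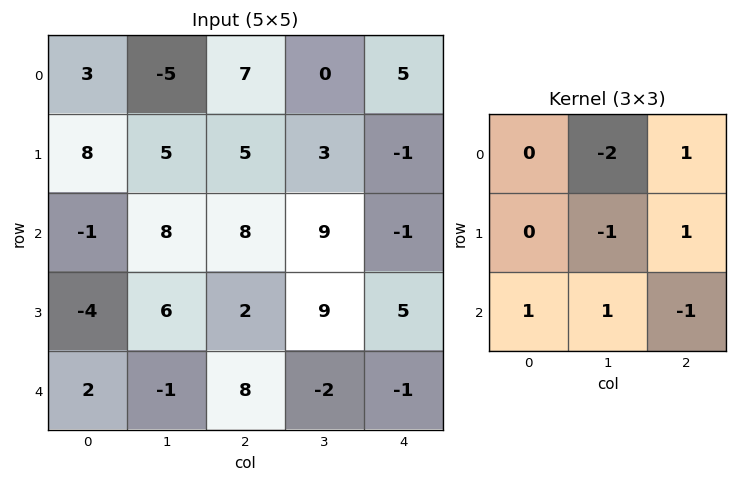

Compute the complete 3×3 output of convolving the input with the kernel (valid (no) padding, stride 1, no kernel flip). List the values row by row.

Output[0,0]: The receptive field on the input at this output position is [3 -5 7 / 8 5 5 / -1 8 8]. Elementwise product with the kernel and sum: -5·-2 + 7·1 + 5·-1 + 5·1 + -1·1 + 8·1 + 8·-1.
Output[0,1]: The receptive field on the input at this output position is [-5 7 0 / 5 5 3 / 8 8 9]. Elementwise product with the kernel and sum: 7·-2 + 0·1 + 5·-1 + 3·1 + 8·1 + 8·1 + 9·-1.

16 -9 19
-5 -7 -11
-19 9 -16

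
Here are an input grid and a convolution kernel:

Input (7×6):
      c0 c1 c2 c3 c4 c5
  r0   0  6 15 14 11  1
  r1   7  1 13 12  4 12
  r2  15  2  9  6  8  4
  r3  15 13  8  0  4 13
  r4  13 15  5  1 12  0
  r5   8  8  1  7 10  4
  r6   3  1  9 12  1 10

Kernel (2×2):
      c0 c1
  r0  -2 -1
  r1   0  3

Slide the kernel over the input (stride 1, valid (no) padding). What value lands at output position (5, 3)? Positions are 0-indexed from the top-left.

The receptive field on the input at this output position is [7 10 / 12 1]. Elementwise product with the kernel and sum: 7·-2 + 10·-1 + 1·3.

-21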